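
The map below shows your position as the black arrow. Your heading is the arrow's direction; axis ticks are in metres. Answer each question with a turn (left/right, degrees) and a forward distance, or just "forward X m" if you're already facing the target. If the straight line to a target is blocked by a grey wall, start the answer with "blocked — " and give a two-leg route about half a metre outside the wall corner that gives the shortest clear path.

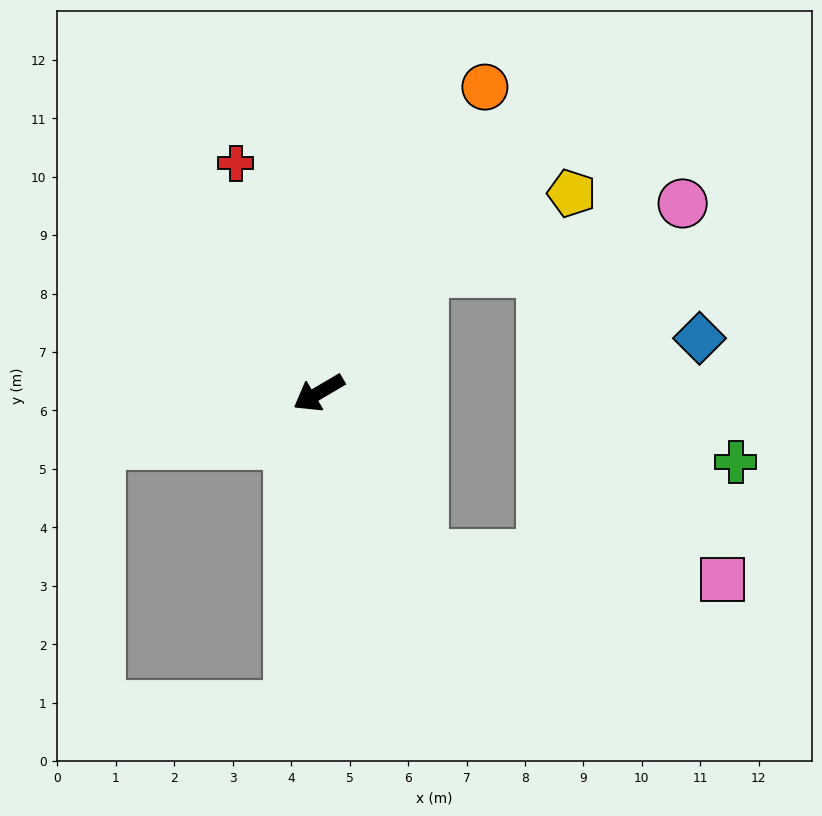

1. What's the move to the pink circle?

blocked — turn right 162°, forward 2.7 m, then turn right 33°, forward 4.6 m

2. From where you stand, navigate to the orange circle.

turn right 149°, forward 6.0 m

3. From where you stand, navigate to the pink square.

blocked — turn left 93°, forward 3.3 m, then turn left 52°, forward 5.1 m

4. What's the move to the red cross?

turn right 101°, forward 4.2 m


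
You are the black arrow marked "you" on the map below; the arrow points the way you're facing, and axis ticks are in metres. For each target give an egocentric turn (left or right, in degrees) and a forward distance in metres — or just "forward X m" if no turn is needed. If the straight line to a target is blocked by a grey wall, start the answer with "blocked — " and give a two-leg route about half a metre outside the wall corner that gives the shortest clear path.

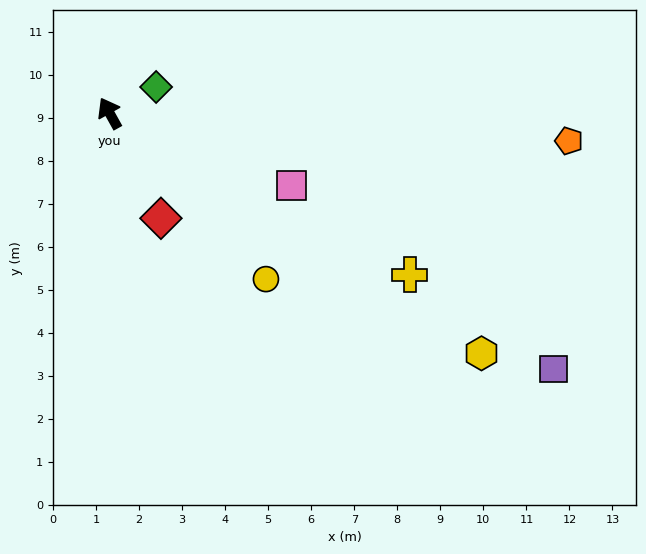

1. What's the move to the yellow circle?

turn right 166°, forward 5.3 m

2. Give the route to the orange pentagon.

turn right 123°, forward 10.7 m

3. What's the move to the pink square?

turn right 141°, forward 4.5 m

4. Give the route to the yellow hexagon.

turn right 152°, forward 10.3 m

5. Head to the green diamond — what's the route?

turn right 90°, forward 1.2 m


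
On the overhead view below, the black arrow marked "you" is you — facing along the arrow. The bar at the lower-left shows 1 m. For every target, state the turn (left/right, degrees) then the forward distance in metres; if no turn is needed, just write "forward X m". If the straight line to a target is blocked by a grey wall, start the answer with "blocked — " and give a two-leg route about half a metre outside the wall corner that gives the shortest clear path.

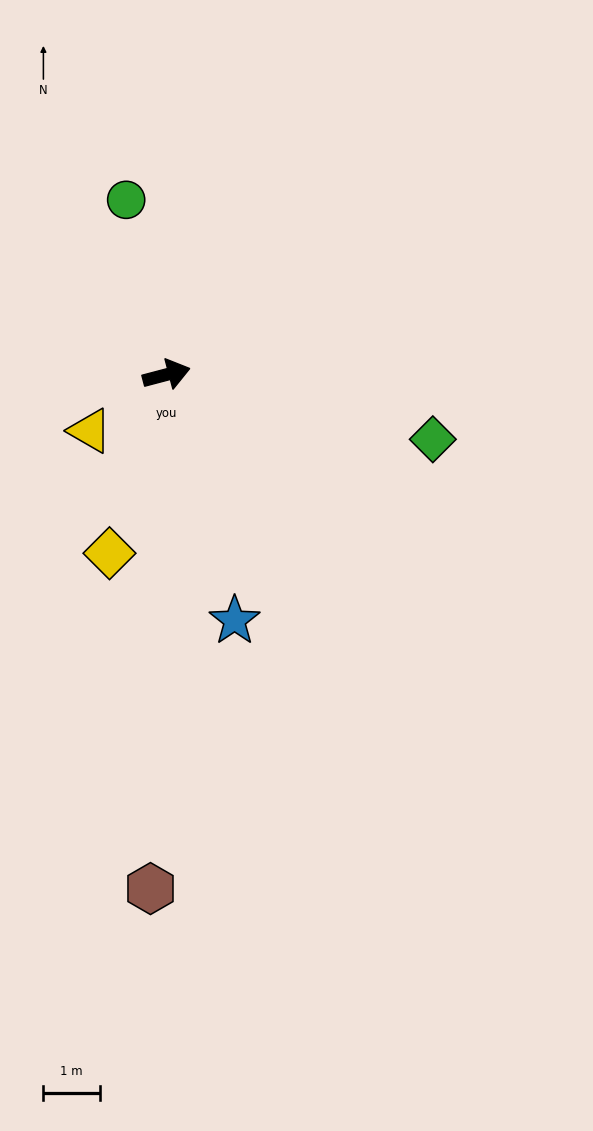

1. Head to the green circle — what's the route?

turn left 88°, forward 3.2 m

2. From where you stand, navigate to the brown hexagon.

turn right 107°, forward 9.1 m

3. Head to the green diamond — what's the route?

turn right 28°, forward 4.8 m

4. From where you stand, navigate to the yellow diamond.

turn right 122°, forward 3.3 m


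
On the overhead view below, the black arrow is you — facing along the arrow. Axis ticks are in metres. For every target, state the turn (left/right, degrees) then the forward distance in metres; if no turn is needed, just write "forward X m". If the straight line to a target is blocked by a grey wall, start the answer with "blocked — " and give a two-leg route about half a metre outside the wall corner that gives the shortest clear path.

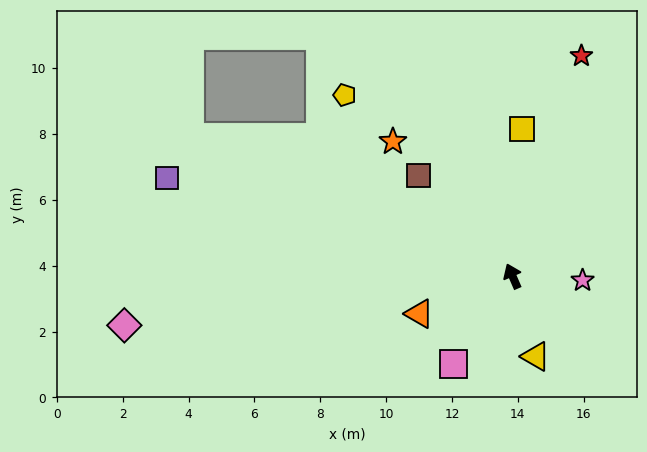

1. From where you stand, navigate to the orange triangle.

turn left 89°, forward 3.1 m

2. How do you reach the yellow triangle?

turn left 173°, forward 2.5 m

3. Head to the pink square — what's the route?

turn left 123°, forward 3.2 m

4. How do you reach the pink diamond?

turn left 74°, forward 11.9 m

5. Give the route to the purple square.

turn left 51°, forward 10.9 m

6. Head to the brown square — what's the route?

turn left 19°, forward 4.2 m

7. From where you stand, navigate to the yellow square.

turn right 27°, forward 4.5 m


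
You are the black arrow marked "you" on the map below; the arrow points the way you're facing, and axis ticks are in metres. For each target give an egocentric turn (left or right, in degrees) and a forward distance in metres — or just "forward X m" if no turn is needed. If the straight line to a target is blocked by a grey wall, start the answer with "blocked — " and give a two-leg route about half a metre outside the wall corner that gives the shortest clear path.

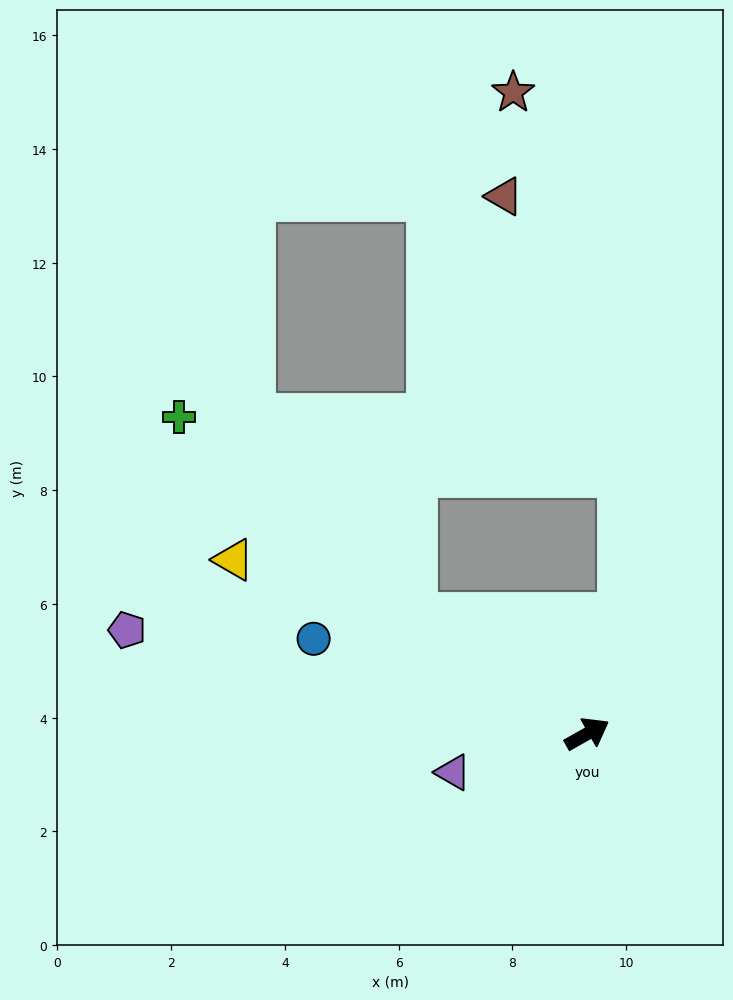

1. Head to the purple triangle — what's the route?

turn left 167°, forward 2.5 m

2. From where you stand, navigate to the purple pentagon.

turn left 138°, forward 8.3 m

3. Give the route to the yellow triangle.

turn left 124°, forward 6.9 m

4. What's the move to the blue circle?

turn left 131°, forward 5.1 m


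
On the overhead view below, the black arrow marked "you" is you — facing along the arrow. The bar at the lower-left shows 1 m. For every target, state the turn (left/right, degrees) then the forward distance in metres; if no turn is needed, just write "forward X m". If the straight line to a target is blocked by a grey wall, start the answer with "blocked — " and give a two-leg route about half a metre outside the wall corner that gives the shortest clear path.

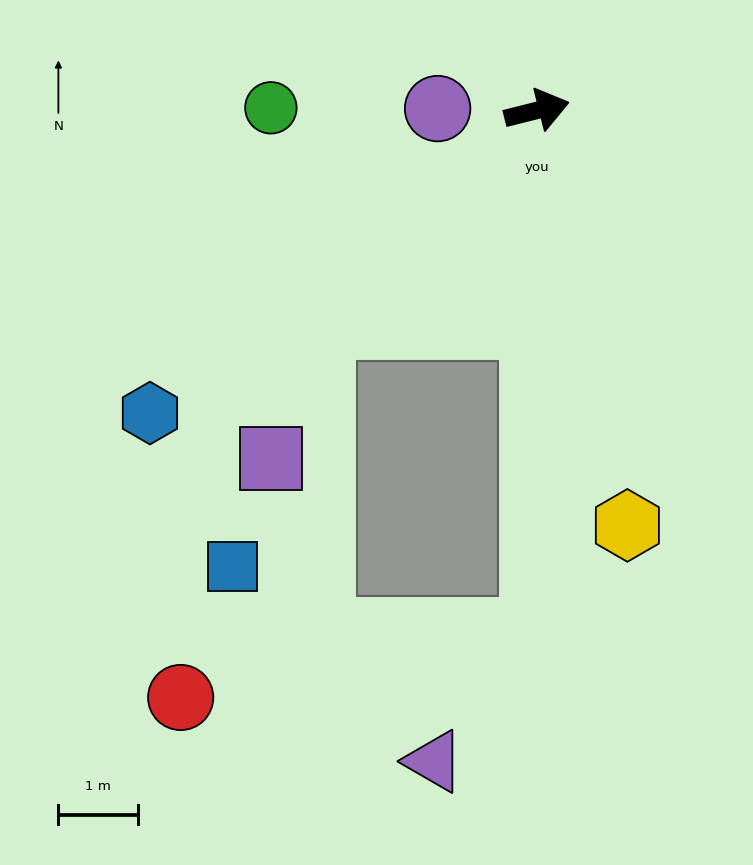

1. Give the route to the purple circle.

turn left 165°, forward 1.2 m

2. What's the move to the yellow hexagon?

turn right 92°, forward 5.3 m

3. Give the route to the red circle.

blocked — turn right 104°, forward 6.6 m, then turn right 79°, forward 4.5 m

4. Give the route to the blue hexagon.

turn right 156°, forward 6.2 m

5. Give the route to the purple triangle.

blocked — turn right 104°, forward 6.6 m, then turn right 38°, forward 2.1 m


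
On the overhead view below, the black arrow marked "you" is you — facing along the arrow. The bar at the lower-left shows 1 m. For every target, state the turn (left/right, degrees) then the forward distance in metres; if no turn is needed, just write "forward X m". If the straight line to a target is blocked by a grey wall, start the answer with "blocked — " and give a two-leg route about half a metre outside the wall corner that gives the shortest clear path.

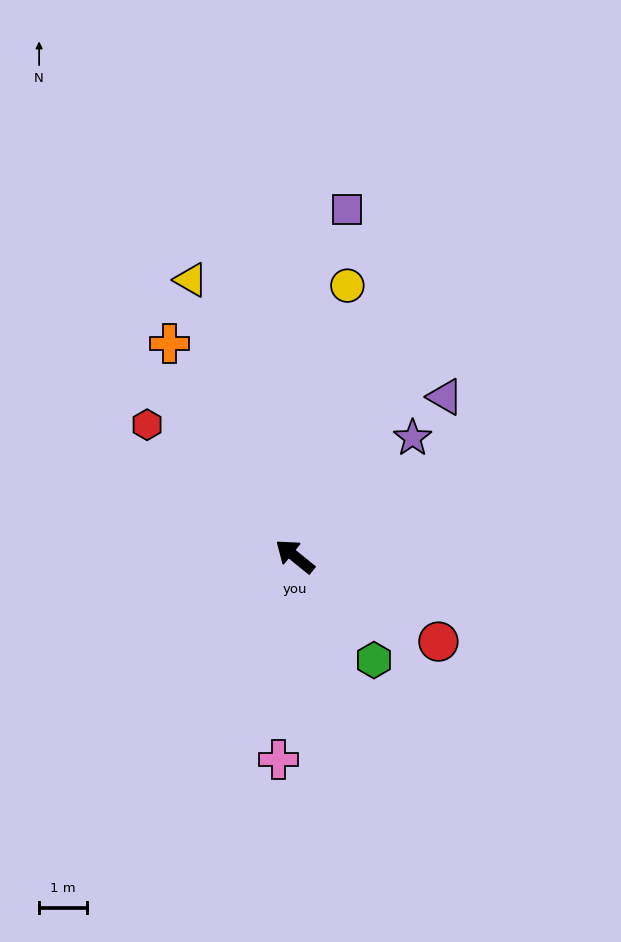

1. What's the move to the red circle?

turn right 172°, forward 3.5 m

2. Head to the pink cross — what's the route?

turn left 124°, forward 4.3 m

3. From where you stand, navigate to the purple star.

turn right 96°, forward 3.5 m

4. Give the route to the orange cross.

turn right 21°, forward 5.2 m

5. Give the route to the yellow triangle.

turn right 30°, forward 6.2 m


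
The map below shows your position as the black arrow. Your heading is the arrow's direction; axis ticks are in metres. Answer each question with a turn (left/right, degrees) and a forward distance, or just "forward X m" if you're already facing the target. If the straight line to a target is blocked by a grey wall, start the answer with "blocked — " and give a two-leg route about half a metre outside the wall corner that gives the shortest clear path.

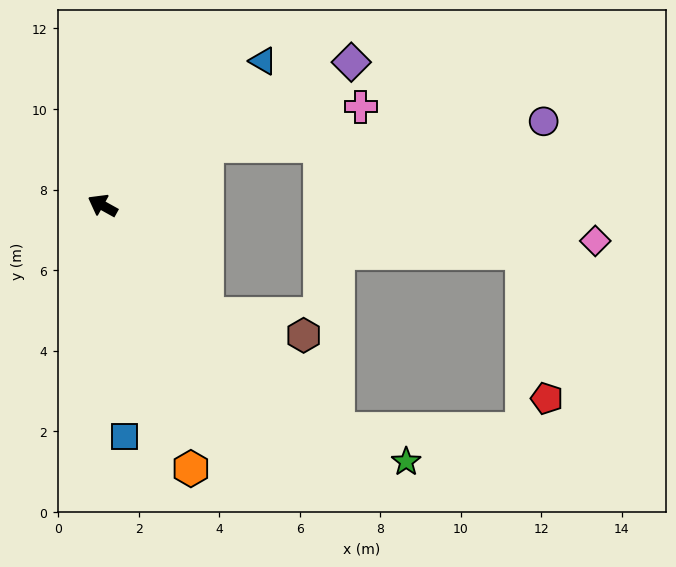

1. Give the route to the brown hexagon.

blocked — turn left 163°, forward 3.7 m, then turn left 34°, forward 2.5 m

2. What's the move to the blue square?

turn left 125°, forward 5.8 m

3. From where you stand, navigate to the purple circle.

blocked — turn right 121°, forward 3.0 m, then turn right 26°, forward 8.4 m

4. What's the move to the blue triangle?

turn right 109°, forward 5.4 m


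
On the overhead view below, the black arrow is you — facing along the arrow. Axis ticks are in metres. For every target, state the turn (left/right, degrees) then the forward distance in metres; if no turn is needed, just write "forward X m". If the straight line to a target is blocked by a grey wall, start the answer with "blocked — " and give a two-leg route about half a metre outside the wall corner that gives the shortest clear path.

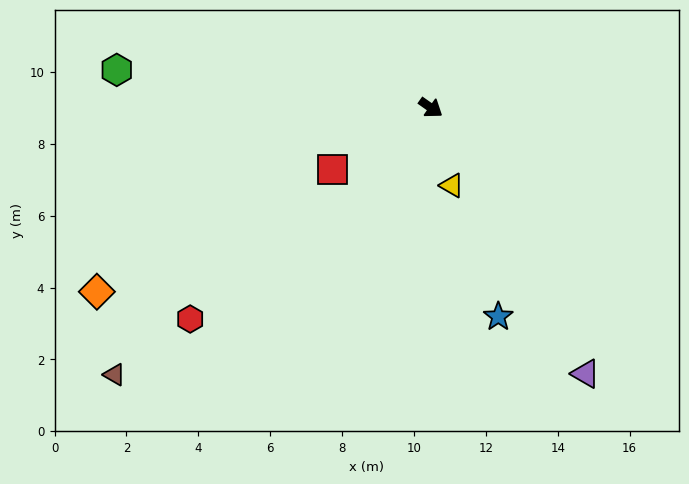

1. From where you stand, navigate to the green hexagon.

turn right 152°, forward 8.8 m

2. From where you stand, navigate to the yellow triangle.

turn right 40°, forward 2.2 m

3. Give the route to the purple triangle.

turn right 25°, forward 8.6 m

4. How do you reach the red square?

turn right 113°, forward 3.2 m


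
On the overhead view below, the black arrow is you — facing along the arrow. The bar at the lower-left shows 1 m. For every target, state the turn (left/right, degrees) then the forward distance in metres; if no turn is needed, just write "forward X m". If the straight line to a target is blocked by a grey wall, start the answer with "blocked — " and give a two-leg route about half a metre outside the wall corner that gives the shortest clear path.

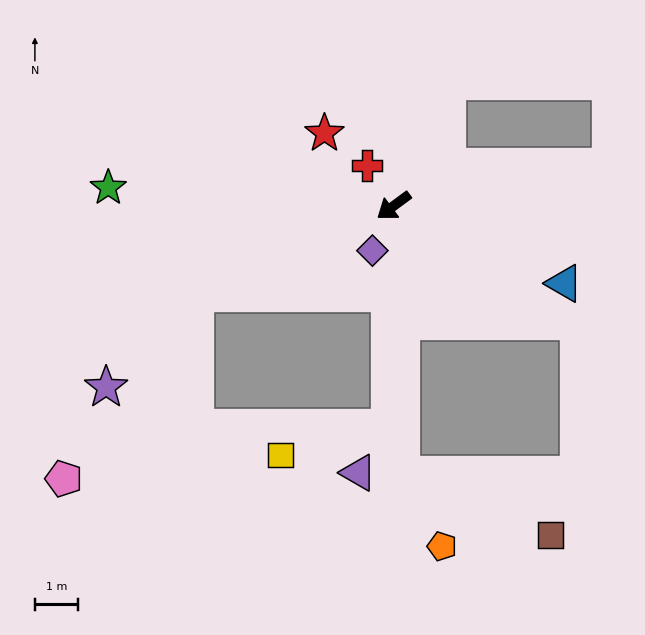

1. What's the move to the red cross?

turn right 93°, forward 1.1 m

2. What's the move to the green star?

turn right 40°, forward 6.6 m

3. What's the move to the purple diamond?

turn left 28°, forward 1.1 m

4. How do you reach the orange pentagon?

blocked — turn left 55°, forward 6.2 m, then turn left 27°, forward 1.9 m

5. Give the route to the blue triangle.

turn left 119°, forward 4.3 m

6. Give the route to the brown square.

blocked — turn left 55°, forward 6.2 m, then turn left 66°, forward 3.7 m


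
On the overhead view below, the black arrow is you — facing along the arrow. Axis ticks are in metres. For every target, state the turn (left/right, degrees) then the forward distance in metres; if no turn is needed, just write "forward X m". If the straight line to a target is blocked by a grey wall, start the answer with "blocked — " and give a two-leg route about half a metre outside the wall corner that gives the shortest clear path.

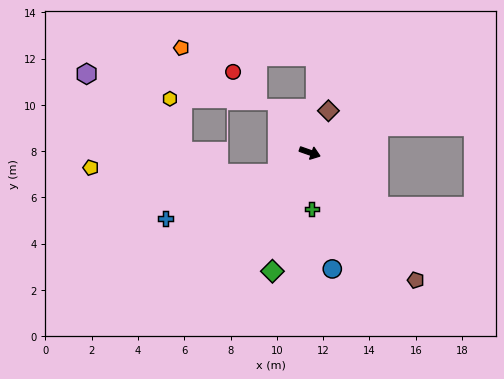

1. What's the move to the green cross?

turn right 69°, forward 2.4 m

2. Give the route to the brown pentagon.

turn right 31°, forward 7.2 m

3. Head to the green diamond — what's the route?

turn right 88°, forward 5.4 m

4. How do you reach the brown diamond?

turn left 85°, forward 2.0 m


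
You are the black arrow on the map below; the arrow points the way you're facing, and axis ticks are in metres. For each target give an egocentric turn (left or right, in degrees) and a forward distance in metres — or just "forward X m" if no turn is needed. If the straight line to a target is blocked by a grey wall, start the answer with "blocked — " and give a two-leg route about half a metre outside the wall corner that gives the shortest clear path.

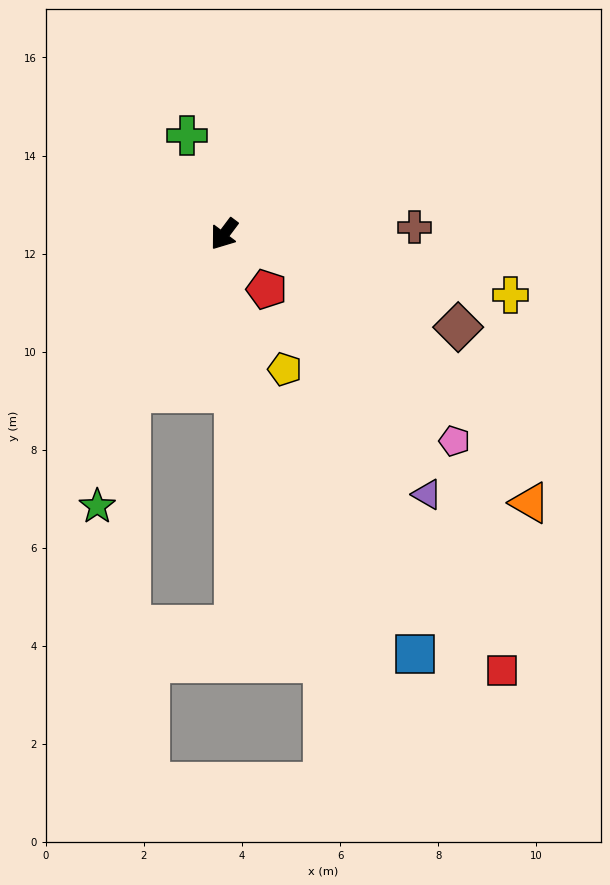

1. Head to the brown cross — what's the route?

turn left 129°, forward 3.9 m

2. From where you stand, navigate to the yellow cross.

turn left 115°, forward 6.0 m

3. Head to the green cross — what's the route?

turn right 123°, forward 2.2 m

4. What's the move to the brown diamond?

turn left 105°, forward 5.1 m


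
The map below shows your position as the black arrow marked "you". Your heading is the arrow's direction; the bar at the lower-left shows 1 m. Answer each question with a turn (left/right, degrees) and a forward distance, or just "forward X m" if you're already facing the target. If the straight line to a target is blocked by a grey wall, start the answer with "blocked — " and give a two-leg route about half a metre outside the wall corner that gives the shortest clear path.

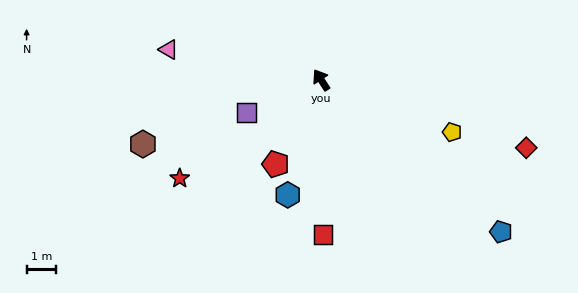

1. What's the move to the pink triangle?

turn left 46°, forward 5.3 m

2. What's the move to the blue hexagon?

turn left 131°, forward 4.1 m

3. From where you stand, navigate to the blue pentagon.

turn right 163°, forward 8.0 m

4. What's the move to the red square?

turn left 148°, forward 5.2 m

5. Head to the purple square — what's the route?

turn left 81°, forward 2.8 m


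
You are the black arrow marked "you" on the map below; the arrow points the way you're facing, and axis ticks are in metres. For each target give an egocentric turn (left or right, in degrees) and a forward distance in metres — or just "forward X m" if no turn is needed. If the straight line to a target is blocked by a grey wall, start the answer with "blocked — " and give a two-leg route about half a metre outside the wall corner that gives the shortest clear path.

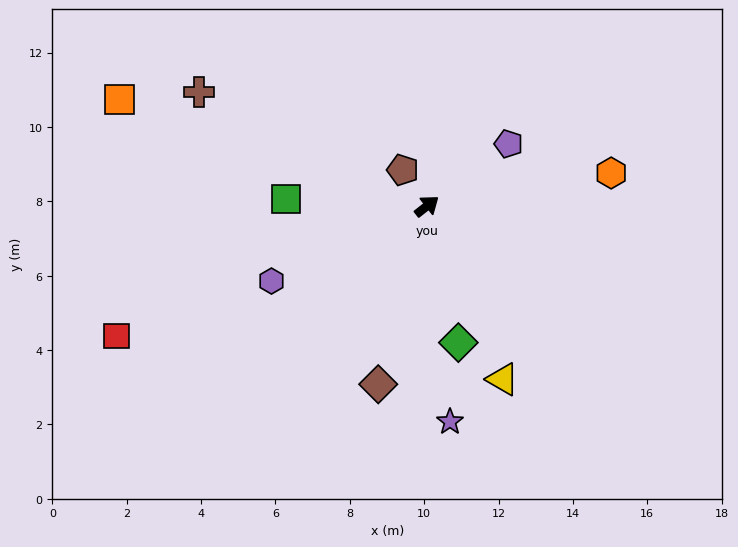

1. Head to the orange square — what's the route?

turn left 123°, forward 8.7 m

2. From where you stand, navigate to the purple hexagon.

turn left 168°, forward 4.6 m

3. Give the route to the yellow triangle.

turn right 104°, forward 5.1 m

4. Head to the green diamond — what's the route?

turn right 115°, forward 3.8 m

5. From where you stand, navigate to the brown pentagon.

turn left 86°, forward 1.2 m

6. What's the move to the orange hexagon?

turn right 28°, forward 5.0 m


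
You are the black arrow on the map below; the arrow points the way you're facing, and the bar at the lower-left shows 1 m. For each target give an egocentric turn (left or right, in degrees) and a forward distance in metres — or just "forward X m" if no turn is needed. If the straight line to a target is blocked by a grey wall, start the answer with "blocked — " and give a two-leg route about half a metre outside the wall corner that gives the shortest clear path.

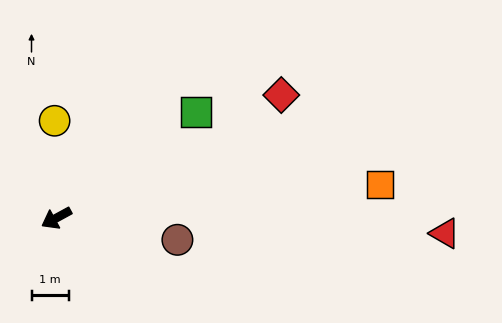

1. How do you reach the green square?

turn right 171°, forward 4.7 m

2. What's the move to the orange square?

turn left 157°, forward 8.7 m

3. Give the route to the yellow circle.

turn right 118°, forward 2.6 m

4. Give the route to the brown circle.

turn left 141°, forward 3.3 m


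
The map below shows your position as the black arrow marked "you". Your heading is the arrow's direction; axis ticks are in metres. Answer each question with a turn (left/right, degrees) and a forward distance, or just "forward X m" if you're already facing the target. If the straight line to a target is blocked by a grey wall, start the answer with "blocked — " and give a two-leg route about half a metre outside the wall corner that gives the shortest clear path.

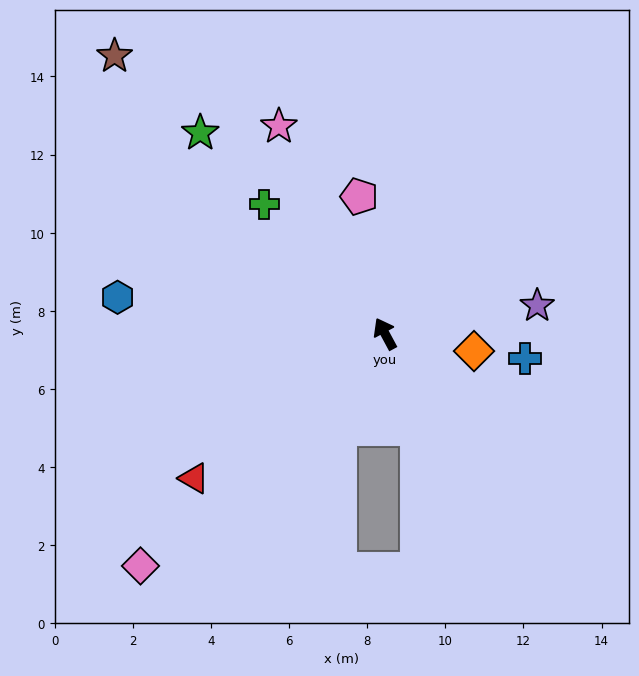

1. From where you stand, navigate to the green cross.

turn left 15°, forward 4.5 m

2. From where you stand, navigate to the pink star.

forward 6.0 m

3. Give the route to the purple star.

turn right 108°, forward 4.0 m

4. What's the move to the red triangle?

turn left 99°, forward 6.1 m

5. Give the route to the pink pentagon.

turn right 18°, forward 3.6 m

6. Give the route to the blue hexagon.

turn left 54°, forward 6.9 m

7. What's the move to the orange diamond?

turn right 129°, forward 2.3 m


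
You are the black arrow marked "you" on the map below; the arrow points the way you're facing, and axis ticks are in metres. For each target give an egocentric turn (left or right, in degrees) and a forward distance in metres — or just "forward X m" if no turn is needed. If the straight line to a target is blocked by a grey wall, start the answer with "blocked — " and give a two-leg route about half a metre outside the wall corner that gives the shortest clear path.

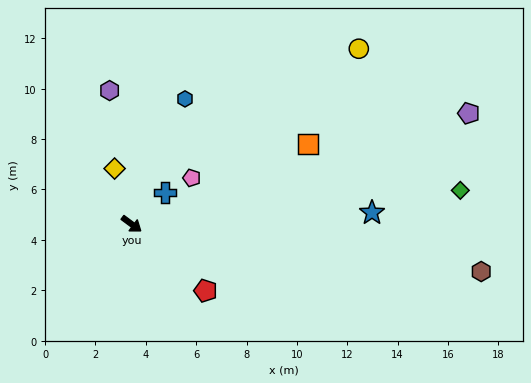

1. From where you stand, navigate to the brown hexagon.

turn left 29°, forward 14.0 m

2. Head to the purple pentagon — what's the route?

turn left 55°, forward 14.1 m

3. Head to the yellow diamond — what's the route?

turn left 144°, forward 2.3 m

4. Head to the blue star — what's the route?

turn left 39°, forward 9.6 m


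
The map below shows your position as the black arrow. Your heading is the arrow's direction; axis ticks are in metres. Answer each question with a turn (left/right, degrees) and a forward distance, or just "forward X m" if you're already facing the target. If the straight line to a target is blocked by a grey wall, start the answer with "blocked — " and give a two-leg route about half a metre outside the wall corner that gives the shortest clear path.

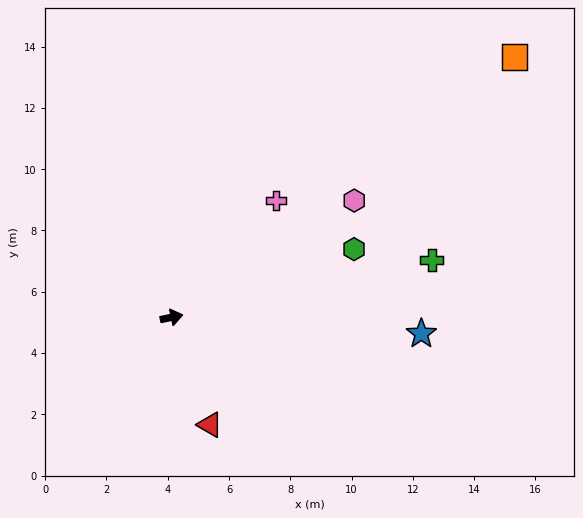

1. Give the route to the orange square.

turn left 25°, forward 14.1 m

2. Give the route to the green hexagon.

turn left 9°, forward 6.4 m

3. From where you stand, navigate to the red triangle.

turn right 82°, forward 3.7 m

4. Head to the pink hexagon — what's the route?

turn left 21°, forward 7.1 m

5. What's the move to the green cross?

forward 8.7 m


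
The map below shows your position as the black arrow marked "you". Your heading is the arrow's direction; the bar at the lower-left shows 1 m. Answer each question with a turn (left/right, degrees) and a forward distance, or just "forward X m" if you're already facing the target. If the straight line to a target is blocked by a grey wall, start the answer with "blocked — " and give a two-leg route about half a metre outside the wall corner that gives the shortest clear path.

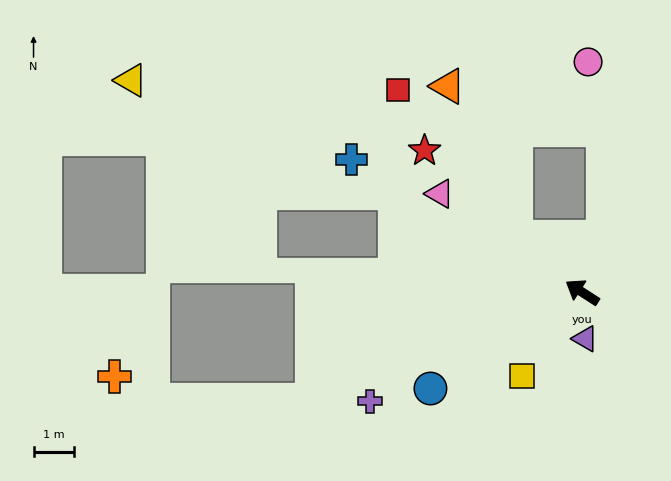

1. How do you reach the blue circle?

turn left 65°, forward 4.4 m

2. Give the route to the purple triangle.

turn left 126°, forward 1.1 m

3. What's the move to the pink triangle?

forward 4.2 m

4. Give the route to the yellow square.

turn left 87°, forward 2.5 m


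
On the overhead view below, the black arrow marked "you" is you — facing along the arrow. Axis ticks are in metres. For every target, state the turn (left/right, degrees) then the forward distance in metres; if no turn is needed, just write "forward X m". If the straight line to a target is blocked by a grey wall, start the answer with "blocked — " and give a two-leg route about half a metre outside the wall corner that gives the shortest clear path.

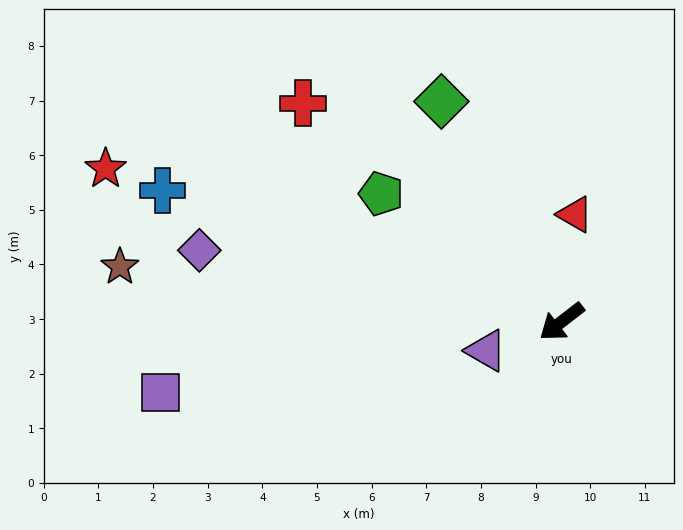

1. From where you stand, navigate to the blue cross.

turn right 56°, forward 7.7 m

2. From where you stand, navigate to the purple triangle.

turn right 17°, forward 1.5 m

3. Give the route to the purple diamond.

turn right 49°, forward 6.8 m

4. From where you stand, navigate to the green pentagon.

turn right 73°, forward 4.0 m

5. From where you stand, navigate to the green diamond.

turn right 99°, forward 4.6 m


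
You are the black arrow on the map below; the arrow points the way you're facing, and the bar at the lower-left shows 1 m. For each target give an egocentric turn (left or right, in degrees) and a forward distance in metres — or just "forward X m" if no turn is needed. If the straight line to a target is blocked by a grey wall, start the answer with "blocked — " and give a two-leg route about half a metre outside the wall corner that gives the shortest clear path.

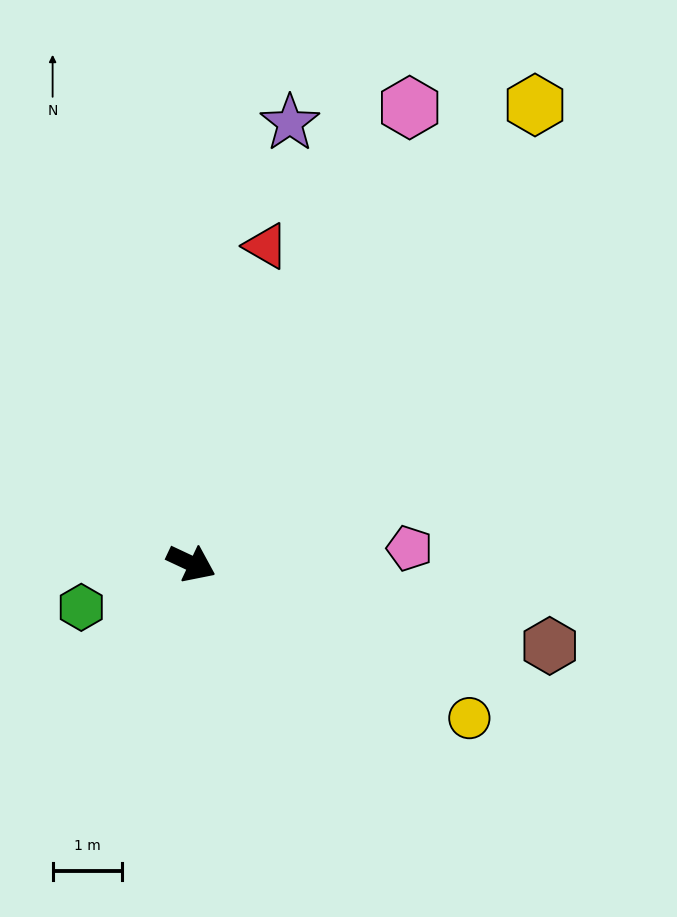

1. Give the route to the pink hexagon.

turn left 90°, forward 7.3 m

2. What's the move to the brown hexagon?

turn left 12°, forward 5.3 m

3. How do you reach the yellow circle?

turn right 4°, forward 4.6 m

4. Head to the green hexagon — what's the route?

turn right 133°, forward 1.7 m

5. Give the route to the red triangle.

turn left 102°, forward 4.7 m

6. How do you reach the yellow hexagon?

turn left 78°, forward 8.3 m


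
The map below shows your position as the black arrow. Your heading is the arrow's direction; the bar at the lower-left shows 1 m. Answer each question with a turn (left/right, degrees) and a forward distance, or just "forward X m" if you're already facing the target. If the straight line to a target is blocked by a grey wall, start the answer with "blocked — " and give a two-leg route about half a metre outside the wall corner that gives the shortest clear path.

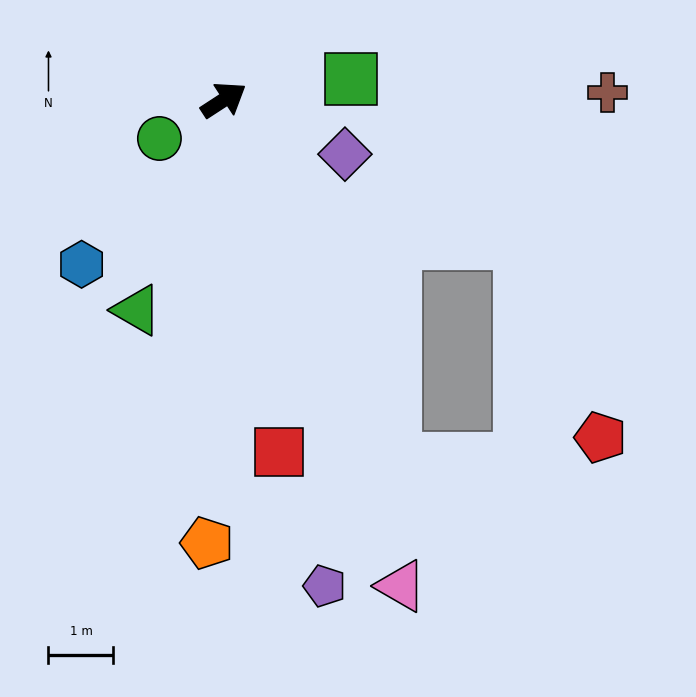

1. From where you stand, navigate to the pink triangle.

turn right 103°, forward 8.0 m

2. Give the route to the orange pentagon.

turn right 125°, forward 6.8 m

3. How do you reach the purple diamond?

turn right 57°, forward 2.0 m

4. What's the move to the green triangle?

turn right 146°, forward 3.5 m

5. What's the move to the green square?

turn right 24°, forward 2.0 m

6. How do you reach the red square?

turn right 114°, forward 5.5 m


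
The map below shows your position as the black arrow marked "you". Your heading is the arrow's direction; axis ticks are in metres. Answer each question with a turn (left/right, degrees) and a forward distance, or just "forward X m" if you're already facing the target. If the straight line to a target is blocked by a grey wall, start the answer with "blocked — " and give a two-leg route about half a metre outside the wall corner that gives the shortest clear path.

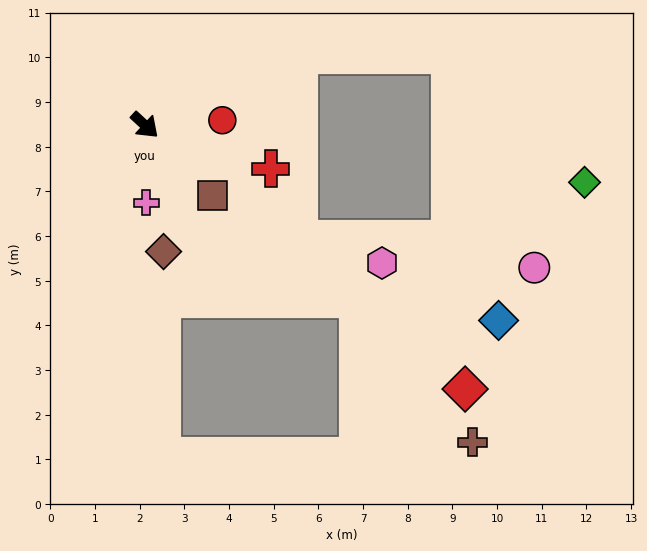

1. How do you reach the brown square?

turn right 3°, forward 2.2 m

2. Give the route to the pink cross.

turn right 46°, forward 1.7 m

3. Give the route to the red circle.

turn left 46°, forward 1.7 m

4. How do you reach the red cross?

turn left 24°, forward 3.0 m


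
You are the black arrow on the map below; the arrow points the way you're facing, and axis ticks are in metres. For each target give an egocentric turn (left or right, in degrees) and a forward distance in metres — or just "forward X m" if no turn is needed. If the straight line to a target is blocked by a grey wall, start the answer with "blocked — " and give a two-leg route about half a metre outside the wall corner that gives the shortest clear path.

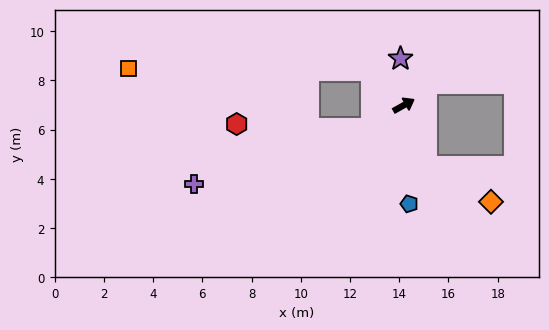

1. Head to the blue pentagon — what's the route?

turn right 116°, forward 4.0 m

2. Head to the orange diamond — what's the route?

blocked — turn right 99°, forward 2.6 m, then turn left 41°, forward 3.0 m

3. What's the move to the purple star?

turn left 65°, forward 1.9 m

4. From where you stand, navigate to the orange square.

blocked — turn left 105°, forward 1.9 m, then turn left 45°, forward 9.9 m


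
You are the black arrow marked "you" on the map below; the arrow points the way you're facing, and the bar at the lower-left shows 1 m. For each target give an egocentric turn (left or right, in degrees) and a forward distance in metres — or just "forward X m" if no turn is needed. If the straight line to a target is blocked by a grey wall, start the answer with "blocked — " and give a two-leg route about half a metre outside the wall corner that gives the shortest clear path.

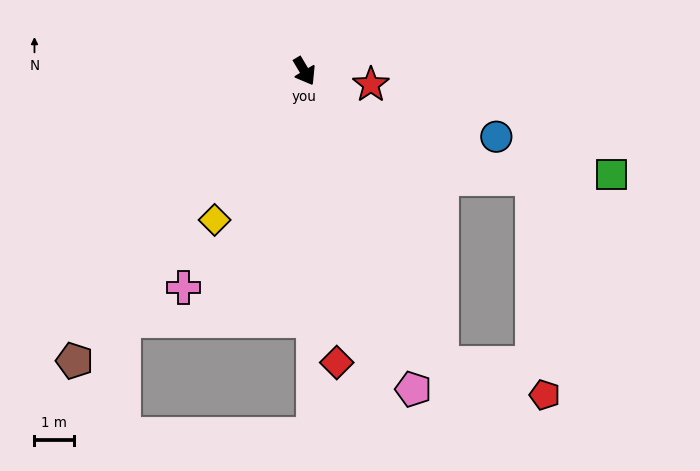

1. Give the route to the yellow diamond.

turn right 62°, forward 4.4 m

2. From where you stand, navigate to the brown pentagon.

turn right 69°, forward 9.4 m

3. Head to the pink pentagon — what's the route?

turn right 12°, forward 8.5 m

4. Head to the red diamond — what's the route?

turn right 24°, forward 7.4 m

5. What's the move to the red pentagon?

blocked — turn right 5°, forward 8.2 m, then turn left 47°, forward 2.7 m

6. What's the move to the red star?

turn left 48°, forward 1.7 m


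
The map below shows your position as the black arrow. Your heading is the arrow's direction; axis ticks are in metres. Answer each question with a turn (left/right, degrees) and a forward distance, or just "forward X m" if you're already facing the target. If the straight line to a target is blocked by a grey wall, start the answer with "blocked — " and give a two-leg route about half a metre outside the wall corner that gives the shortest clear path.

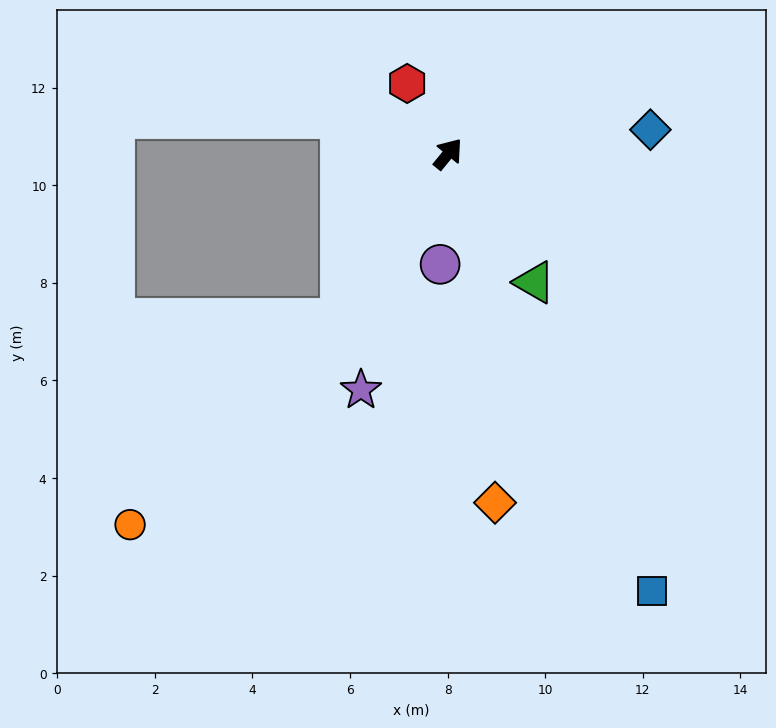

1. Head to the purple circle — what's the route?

turn right 145°, forward 2.3 m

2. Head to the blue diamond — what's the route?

turn right 44°, forward 4.2 m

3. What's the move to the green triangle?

turn right 107°, forward 3.2 m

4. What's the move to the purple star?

turn right 161°, forward 5.2 m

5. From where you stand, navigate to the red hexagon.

turn left 70°, forward 1.7 m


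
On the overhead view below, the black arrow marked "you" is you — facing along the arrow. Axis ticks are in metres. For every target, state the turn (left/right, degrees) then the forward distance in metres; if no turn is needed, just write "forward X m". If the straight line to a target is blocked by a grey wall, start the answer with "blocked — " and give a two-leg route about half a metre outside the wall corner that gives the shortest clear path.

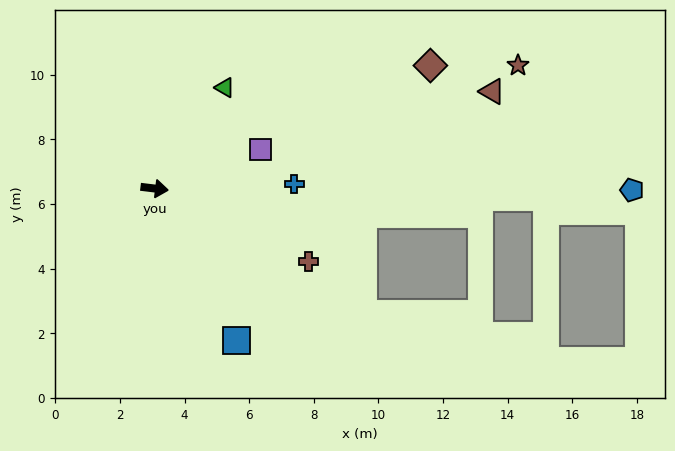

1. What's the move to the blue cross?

turn left 9°, forward 4.3 m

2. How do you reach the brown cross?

turn right 18°, forward 5.3 m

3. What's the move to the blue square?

turn right 55°, forward 5.3 m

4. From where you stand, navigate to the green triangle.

turn left 62°, forward 3.8 m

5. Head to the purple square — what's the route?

turn left 27°, forward 3.5 m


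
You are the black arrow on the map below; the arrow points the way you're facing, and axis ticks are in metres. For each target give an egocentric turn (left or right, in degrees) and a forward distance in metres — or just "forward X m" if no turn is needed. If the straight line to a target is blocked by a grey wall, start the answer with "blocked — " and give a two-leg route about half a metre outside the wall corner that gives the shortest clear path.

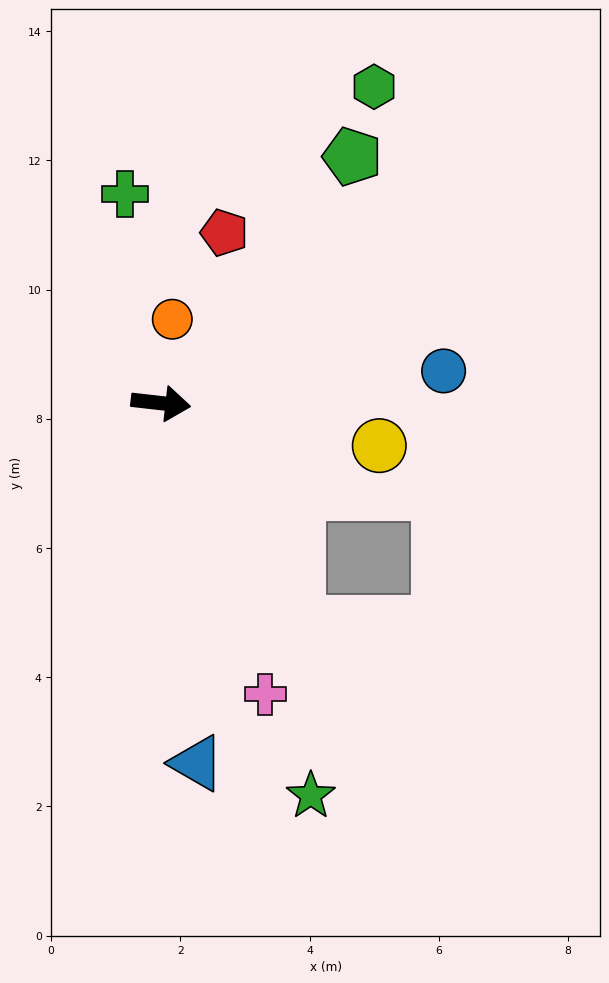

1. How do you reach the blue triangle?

turn right 78°, forward 5.6 m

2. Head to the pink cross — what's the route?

turn right 64°, forward 4.8 m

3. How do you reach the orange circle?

turn left 89°, forward 1.3 m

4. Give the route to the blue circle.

turn left 13°, forward 4.4 m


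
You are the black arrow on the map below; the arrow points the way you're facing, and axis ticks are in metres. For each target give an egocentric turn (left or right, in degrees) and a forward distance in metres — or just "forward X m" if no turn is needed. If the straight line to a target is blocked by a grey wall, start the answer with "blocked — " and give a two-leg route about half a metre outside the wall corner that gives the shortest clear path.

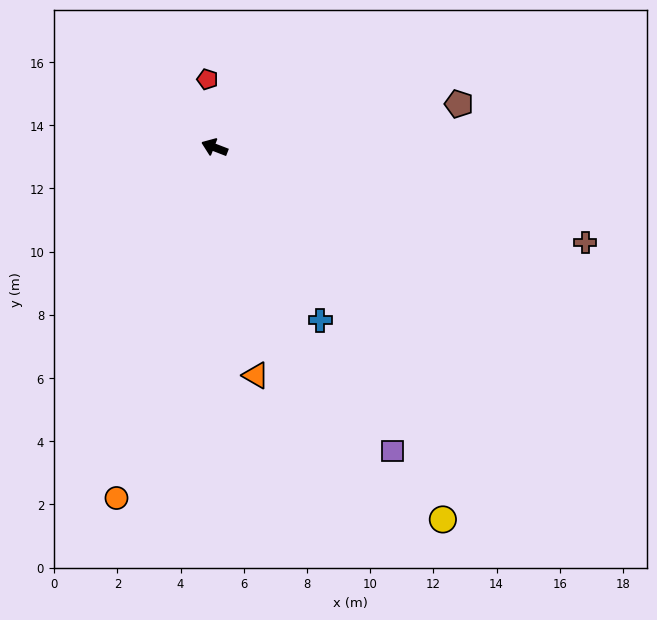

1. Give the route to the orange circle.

turn left 96°, forward 11.5 m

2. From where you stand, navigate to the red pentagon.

turn right 63°, forward 2.2 m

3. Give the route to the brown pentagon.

turn right 149°, forward 7.9 m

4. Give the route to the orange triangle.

turn left 121°, forward 7.3 m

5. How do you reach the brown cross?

turn right 173°, forward 12.1 m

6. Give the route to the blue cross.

turn left 143°, forward 6.4 m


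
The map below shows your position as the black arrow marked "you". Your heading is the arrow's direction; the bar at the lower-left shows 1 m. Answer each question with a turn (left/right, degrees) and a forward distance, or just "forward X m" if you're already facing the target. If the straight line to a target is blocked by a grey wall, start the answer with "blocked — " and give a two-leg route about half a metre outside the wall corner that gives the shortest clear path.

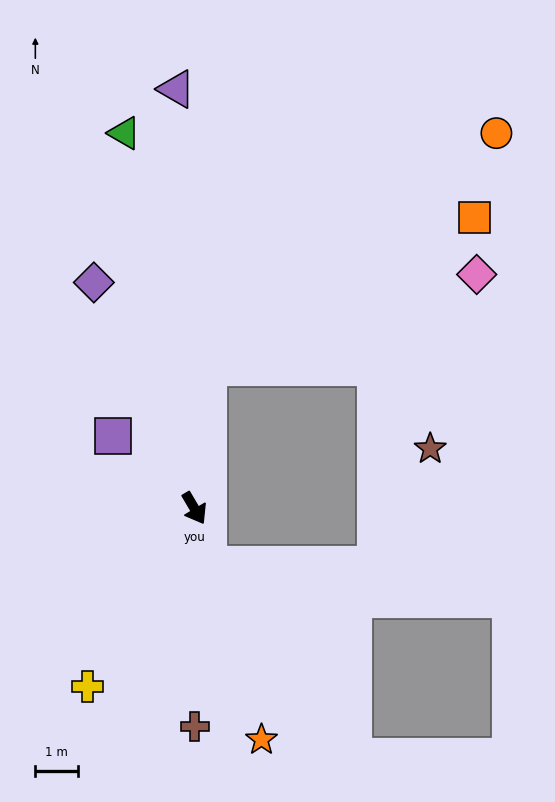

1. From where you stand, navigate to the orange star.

turn right 14°, forward 5.6 m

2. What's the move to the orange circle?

blocked — turn left 144°, forward 3.3 m, then turn right 45°, forward 8.6 m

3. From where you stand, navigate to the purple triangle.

turn left 152°, forward 9.8 m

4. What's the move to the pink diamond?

blocked — turn left 144°, forward 3.3 m, then turn right 65°, forward 6.6 m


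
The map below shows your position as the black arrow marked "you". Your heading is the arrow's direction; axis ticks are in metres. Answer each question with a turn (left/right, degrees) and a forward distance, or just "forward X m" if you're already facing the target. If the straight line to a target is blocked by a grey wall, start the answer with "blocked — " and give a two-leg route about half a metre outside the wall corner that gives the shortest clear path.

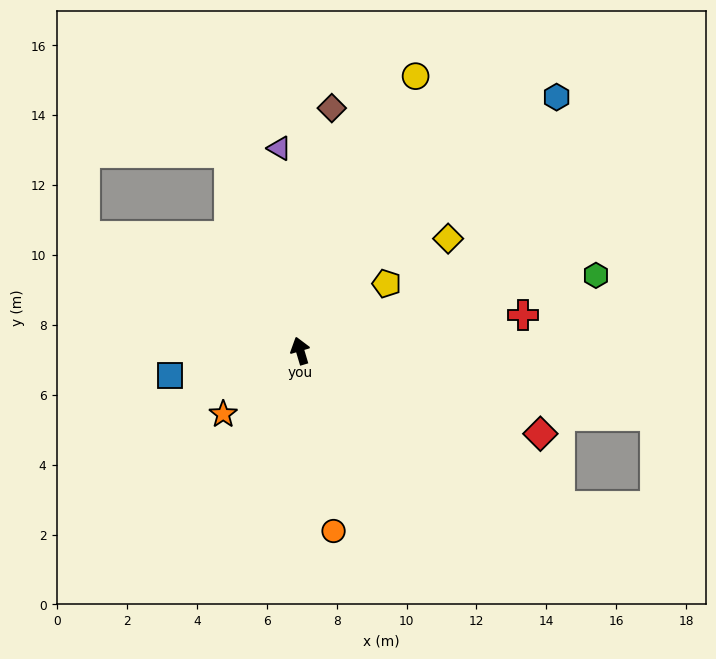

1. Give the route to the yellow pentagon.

turn right 69°, forward 3.1 m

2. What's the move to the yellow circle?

turn right 39°, forward 8.5 m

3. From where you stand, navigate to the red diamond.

turn right 126°, forward 7.3 m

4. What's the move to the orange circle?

turn left 174°, forward 5.2 m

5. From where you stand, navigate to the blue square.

turn left 84°, forward 3.8 m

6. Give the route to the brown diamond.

turn right 24°, forward 7.0 m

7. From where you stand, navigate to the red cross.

turn right 98°, forward 6.5 m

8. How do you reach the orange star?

turn left 113°, forward 2.9 m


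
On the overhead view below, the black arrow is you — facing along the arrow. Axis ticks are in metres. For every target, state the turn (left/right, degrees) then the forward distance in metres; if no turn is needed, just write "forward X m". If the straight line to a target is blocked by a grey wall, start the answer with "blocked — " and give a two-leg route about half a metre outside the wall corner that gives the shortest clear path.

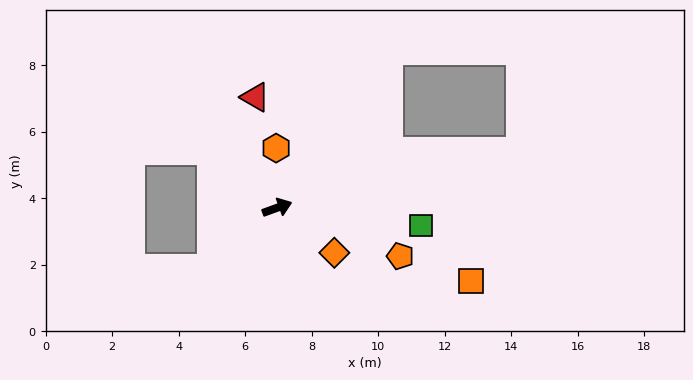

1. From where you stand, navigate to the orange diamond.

turn right 58°, forward 2.2 m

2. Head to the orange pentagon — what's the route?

turn right 41°, forward 4.0 m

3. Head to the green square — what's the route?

turn right 27°, forward 4.4 m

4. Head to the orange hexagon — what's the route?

turn left 71°, forward 1.8 m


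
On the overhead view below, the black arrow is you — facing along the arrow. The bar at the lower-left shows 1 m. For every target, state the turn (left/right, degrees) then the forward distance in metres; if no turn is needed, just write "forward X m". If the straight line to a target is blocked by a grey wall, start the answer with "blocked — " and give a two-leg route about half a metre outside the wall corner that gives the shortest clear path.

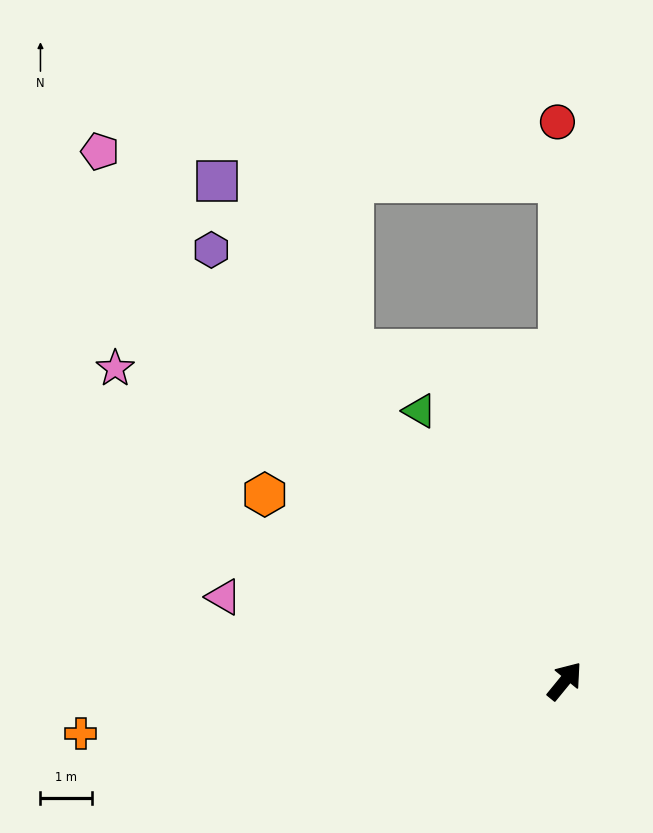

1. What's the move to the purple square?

turn left 74°, forward 11.7 m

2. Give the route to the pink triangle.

turn left 115°, forward 6.8 m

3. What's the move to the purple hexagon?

turn left 79°, forward 10.7 m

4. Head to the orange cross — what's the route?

turn left 135°, forward 9.4 m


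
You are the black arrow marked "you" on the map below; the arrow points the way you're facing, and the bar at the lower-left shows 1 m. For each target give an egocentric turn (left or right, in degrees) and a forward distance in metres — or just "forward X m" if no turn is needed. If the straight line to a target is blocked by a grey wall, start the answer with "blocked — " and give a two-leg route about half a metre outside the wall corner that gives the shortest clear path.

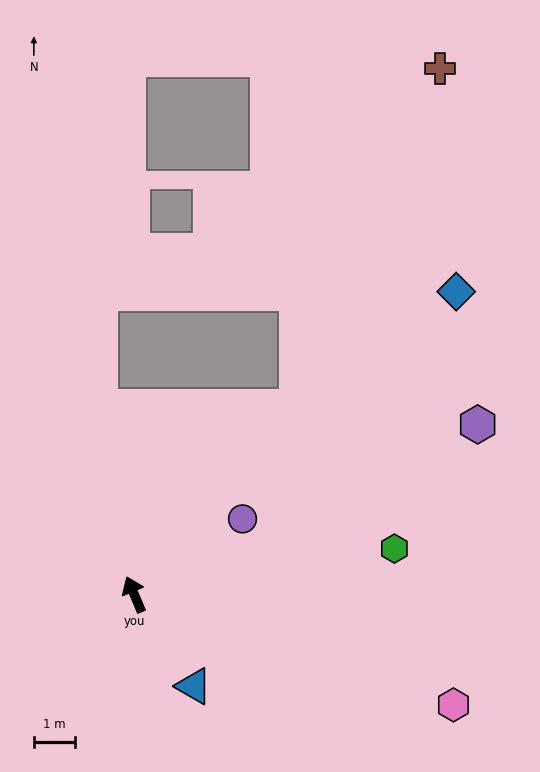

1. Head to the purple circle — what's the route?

turn right 78°, forward 3.2 m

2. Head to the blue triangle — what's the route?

turn right 170°, forward 2.7 m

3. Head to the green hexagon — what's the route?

turn right 103°, forward 6.5 m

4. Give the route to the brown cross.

blocked — turn right 64°, forward 6.1 m, then turn left 18°, forward 9.0 m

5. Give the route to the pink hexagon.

turn right 132°, forward 8.3 m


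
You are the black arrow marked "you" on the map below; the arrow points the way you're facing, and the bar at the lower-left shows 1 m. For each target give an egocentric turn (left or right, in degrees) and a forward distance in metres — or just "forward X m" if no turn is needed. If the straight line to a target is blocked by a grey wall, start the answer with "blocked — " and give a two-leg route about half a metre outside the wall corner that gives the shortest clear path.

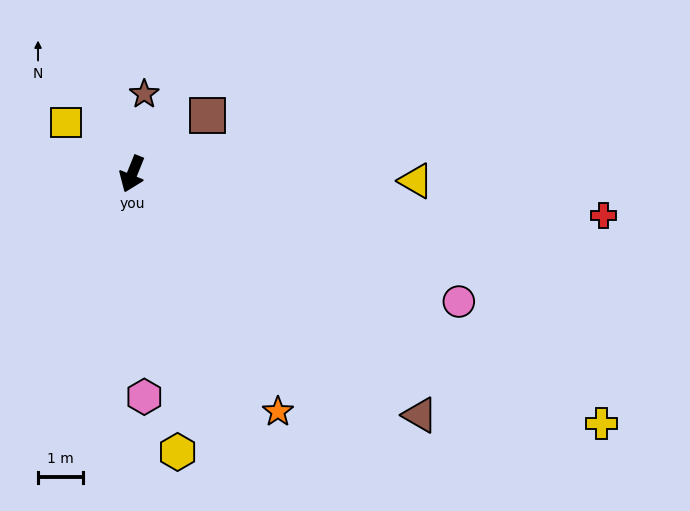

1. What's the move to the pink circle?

turn left 91°, forward 7.8 m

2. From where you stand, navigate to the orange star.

turn left 54°, forward 6.2 m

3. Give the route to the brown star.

turn right 167°, forward 1.8 m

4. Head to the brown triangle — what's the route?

turn left 72°, forward 8.4 m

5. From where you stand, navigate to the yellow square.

turn right 106°, forward 1.9 m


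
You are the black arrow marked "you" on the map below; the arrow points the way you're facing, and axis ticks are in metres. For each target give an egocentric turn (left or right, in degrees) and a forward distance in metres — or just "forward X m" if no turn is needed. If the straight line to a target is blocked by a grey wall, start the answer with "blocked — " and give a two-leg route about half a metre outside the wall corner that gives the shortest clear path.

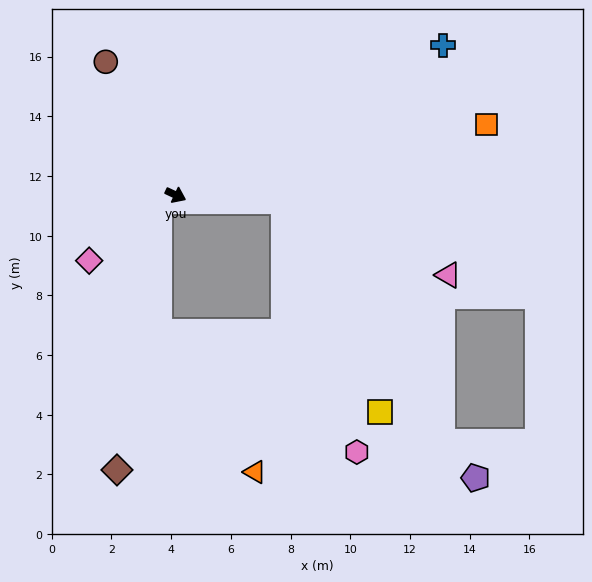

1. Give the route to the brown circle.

turn left 143°, forward 5.0 m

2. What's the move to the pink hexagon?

blocked — turn left 22°, forward 3.6 m, then turn right 70°, forward 8.7 m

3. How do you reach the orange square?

turn left 38°, forward 10.7 m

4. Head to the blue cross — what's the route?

turn left 54°, forward 10.3 m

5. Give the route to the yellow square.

blocked — turn left 22°, forward 3.6 m, then turn right 62°, forward 7.8 m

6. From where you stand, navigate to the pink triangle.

blocked — turn left 22°, forward 3.6 m, then turn right 21°, forward 6.1 m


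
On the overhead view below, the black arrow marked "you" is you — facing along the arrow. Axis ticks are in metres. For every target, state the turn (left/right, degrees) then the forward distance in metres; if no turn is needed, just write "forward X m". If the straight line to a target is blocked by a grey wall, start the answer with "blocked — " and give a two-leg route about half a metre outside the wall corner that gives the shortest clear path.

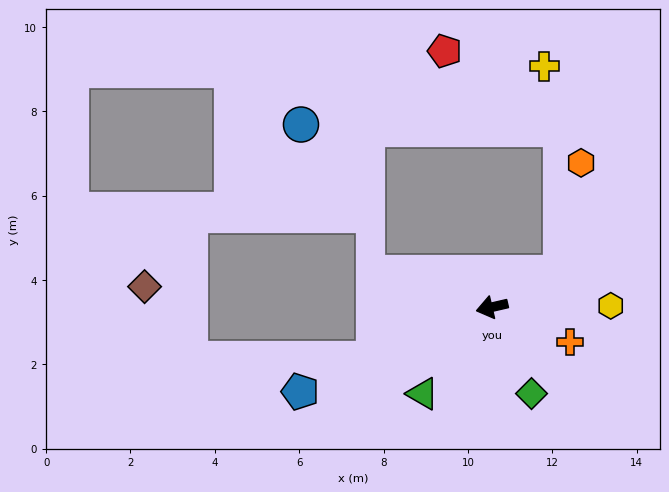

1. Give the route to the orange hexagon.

blocked — turn right 167°, forward 1.8 m, then turn left 54°, forward 2.7 m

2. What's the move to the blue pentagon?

turn left 11°, forward 5.0 m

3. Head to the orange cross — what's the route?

turn left 143°, forward 2.0 m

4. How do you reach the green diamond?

turn left 102°, forward 2.3 m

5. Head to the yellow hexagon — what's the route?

turn left 168°, forward 2.8 m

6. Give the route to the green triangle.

turn left 38°, forward 2.6 m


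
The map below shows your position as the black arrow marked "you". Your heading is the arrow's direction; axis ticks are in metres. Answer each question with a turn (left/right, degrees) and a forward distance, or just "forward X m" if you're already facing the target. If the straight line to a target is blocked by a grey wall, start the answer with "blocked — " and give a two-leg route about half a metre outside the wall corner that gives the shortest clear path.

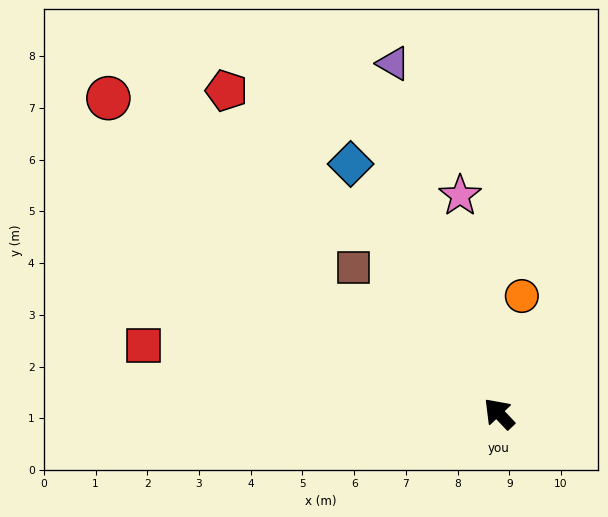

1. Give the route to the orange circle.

turn right 54°, forward 2.3 m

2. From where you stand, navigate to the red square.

turn left 36°, forward 7.0 m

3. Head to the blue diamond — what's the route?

turn right 13°, forward 5.6 m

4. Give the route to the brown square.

forward 4.0 m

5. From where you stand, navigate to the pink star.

turn right 33°, forward 4.3 m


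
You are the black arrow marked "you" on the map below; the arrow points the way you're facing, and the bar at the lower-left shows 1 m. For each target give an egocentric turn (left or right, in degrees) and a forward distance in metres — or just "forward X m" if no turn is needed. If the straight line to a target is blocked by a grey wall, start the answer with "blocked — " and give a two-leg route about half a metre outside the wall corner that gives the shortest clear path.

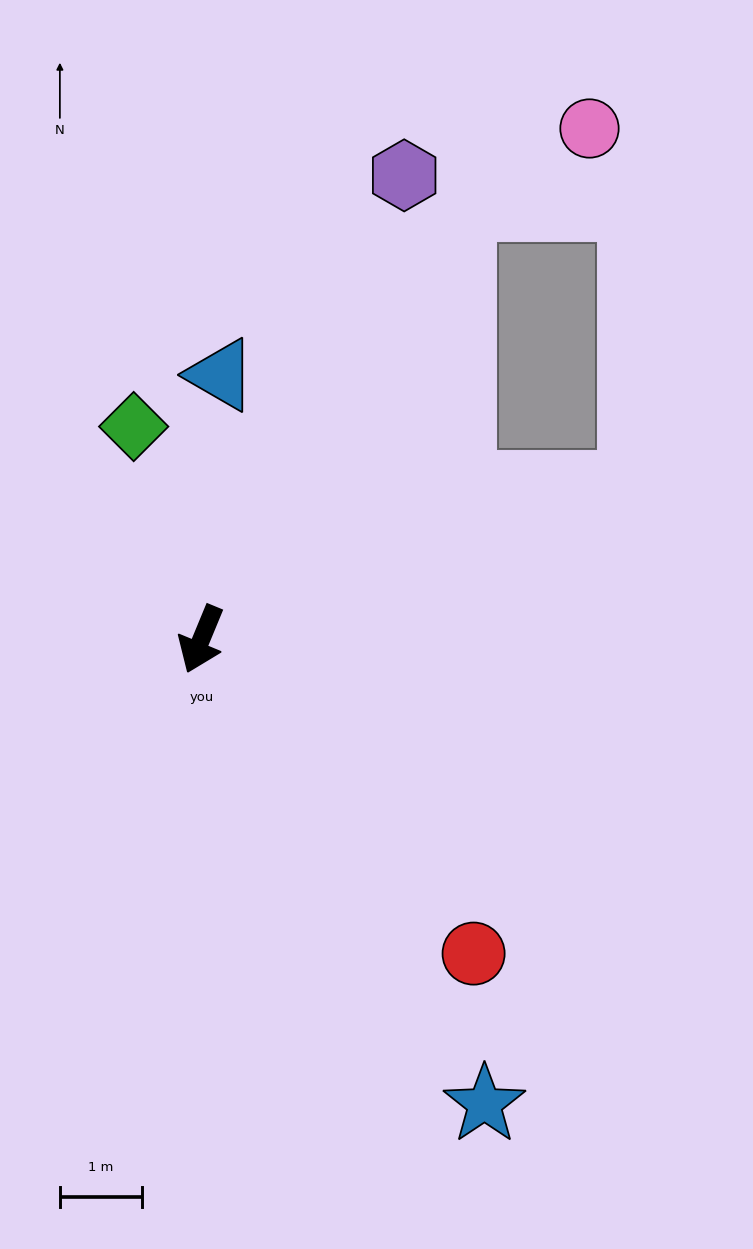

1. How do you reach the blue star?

turn left 54°, forward 6.6 m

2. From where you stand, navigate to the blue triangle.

turn right 162°, forward 3.2 m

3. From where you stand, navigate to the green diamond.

turn right 140°, forward 2.7 m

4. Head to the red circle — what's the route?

turn left 63°, forward 5.1 m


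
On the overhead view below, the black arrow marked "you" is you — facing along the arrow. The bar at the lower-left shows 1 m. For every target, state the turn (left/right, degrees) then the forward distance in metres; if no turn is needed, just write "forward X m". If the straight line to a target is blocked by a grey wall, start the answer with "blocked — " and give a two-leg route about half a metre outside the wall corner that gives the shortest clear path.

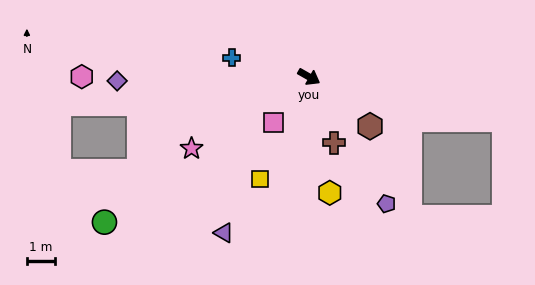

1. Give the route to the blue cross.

turn right 164°, forward 2.8 m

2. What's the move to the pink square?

turn right 98°, forward 2.0 m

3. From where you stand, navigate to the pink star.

turn right 119°, forward 4.8 m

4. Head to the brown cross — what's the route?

turn right 40°, forward 2.5 m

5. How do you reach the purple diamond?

turn right 149°, forward 6.7 m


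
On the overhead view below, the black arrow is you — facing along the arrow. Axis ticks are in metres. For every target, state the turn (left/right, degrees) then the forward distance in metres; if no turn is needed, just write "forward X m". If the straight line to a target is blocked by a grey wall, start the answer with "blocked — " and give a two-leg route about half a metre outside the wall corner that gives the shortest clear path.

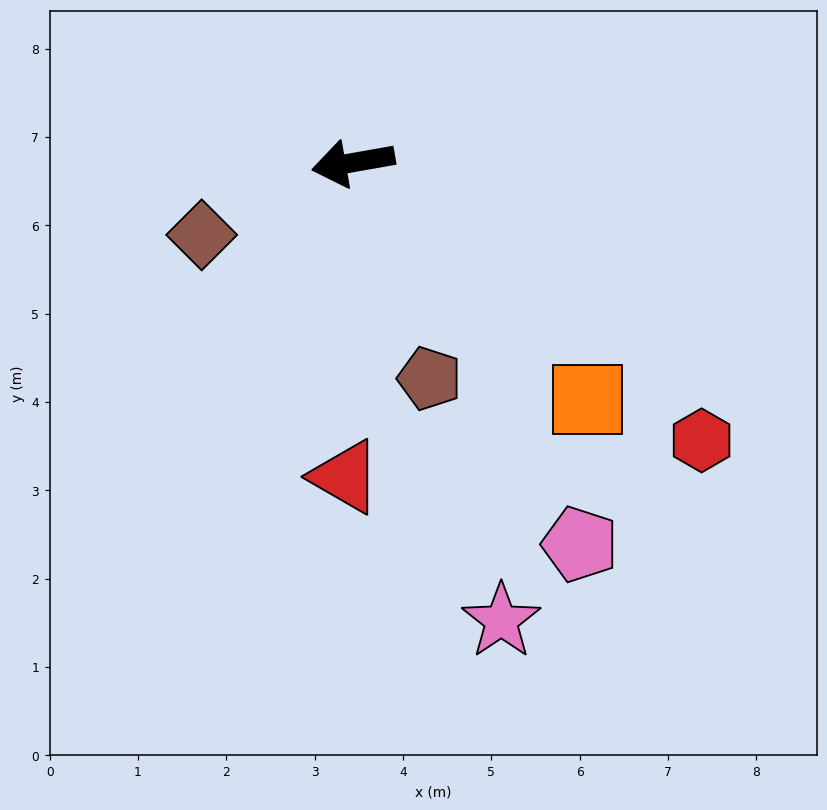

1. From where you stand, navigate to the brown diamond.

turn left 16°, forward 1.9 m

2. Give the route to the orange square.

turn left 125°, forward 3.8 m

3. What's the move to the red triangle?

turn left 79°, forward 3.6 m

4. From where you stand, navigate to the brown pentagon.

turn left 100°, forward 2.6 m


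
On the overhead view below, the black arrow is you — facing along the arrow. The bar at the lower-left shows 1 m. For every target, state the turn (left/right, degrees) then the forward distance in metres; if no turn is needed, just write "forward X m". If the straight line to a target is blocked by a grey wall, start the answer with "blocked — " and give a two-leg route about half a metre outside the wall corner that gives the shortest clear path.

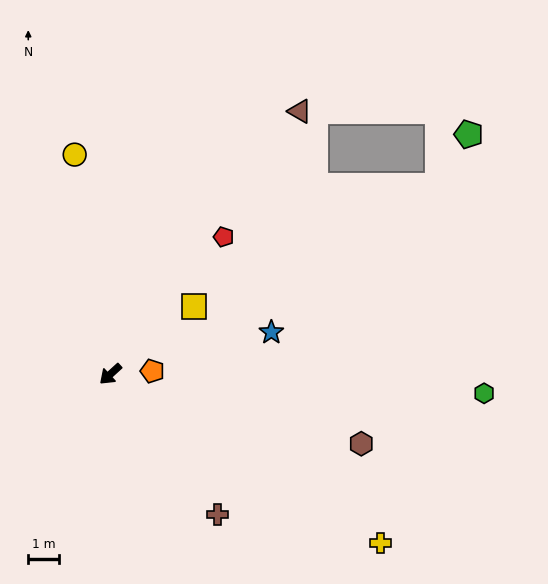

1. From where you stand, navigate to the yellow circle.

turn right 123°, forward 7.2 m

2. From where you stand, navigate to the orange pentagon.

turn left 142°, forward 1.4 m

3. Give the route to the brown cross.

turn left 85°, forward 5.7 m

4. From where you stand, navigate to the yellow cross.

turn left 106°, forward 10.3 m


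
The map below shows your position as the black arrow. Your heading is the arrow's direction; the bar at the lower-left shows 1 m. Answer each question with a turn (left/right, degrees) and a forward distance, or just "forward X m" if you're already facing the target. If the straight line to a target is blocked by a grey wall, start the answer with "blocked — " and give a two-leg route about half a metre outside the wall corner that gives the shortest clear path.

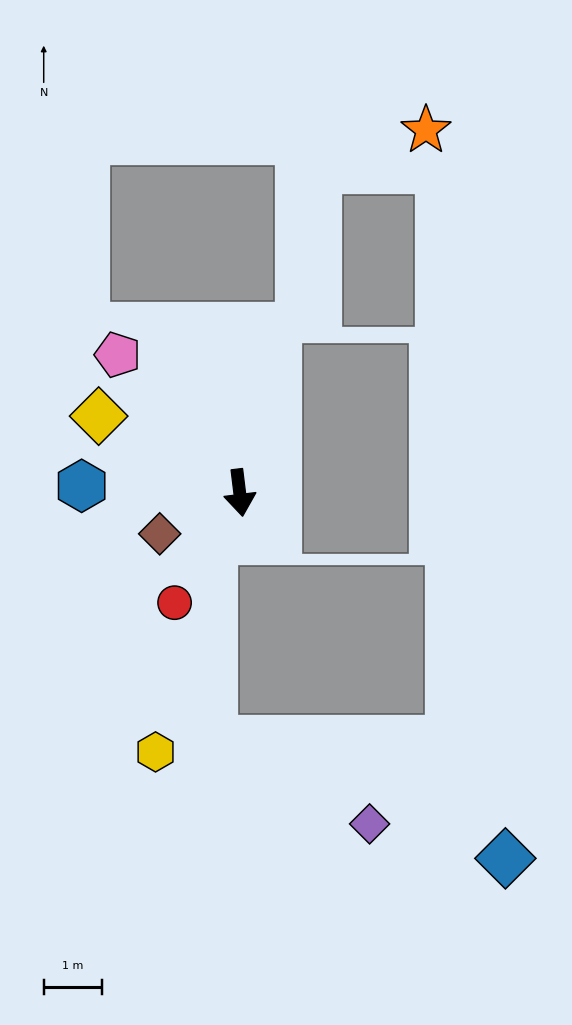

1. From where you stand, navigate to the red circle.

turn right 38°, forward 2.2 m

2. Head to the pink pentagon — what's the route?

turn right 145°, forward 3.2 m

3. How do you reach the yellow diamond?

turn right 125°, forward 2.8 m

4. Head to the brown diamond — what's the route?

turn right 70°, forward 1.5 m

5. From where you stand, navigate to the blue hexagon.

turn right 99°, forward 2.7 m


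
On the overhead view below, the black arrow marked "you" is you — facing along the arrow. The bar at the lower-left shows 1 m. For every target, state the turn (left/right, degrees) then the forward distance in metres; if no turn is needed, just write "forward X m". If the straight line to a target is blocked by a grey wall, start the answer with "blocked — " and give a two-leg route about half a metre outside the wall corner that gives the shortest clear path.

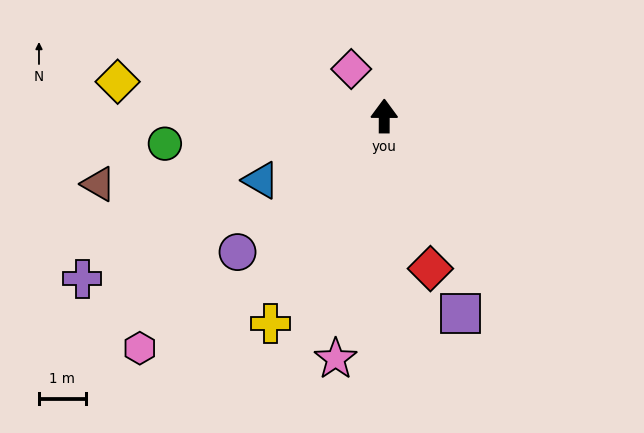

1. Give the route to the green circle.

turn left 97°, forward 4.7 m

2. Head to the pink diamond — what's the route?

turn left 35°, forward 1.2 m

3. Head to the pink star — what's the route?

turn left 169°, forward 5.3 m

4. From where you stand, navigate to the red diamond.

turn right 163°, forward 3.4 m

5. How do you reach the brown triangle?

turn left 104°, forward 6.3 m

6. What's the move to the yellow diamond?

turn left 83°, forward 5.7 m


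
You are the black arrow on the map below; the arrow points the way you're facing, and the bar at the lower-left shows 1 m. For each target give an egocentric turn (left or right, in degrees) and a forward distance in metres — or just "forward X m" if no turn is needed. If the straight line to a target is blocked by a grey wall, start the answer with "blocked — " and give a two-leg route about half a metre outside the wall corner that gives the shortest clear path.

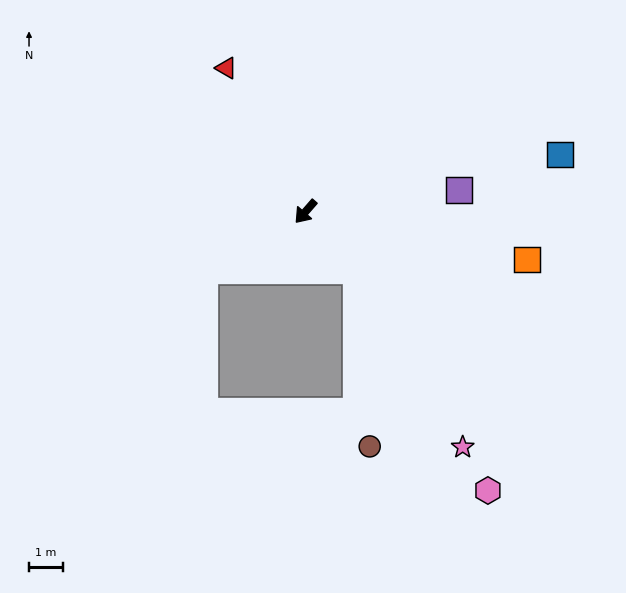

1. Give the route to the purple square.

turn left 139°, forward 4.6 m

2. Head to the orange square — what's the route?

turn left 119°, forward 6.7 m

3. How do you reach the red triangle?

turn right 110°, forward 4.9 m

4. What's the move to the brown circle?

blocked — turn left 83°, forward 2.3 m, then turn right 38°, forward 5.3 m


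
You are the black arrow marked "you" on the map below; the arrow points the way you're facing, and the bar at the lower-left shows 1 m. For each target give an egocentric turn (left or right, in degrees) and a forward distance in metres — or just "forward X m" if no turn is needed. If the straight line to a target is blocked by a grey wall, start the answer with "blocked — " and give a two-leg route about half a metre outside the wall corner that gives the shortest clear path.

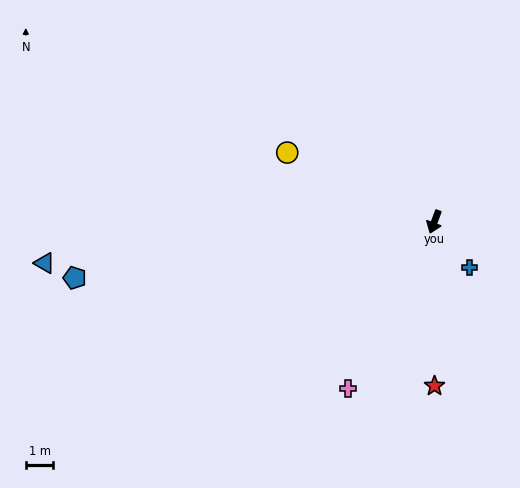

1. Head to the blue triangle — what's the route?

turn right 63°, forward 14.2 m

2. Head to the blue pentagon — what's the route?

turn right 61°, forward 13.2 m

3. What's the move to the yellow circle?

turn right 95°, forward 5.9 m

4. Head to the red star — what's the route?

turn left 21°, forward 6.0 m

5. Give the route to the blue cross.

turn left 58°, forward 2.1 m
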